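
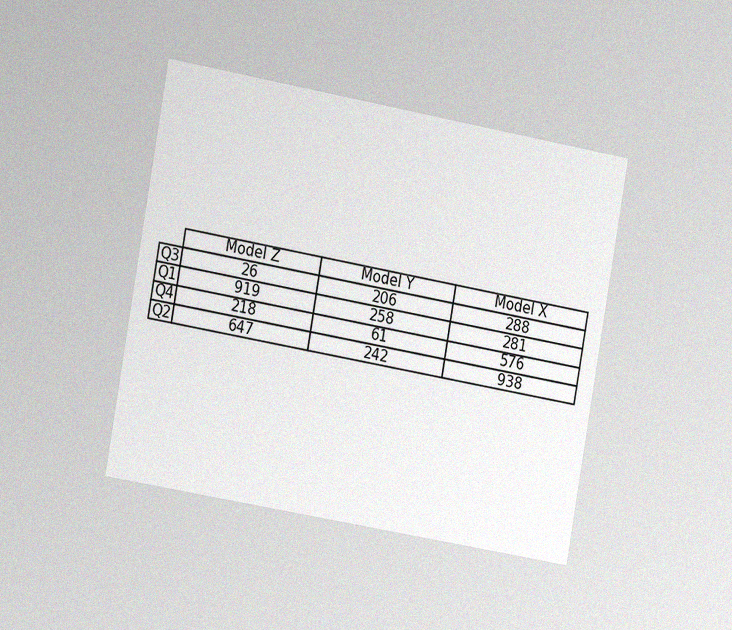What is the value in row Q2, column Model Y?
242

The chart is tilted about 10° clockwise and viewed slightly from the left, with some photo noise. The (Q2, Model Y) cell reads 242.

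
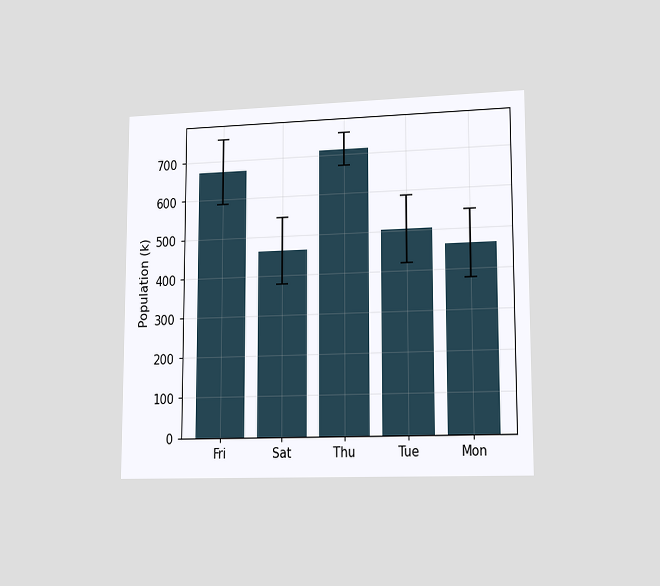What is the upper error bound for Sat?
546k

The chart is viewed slightly from the right. The Sat bar's upper whisker reaches 546k.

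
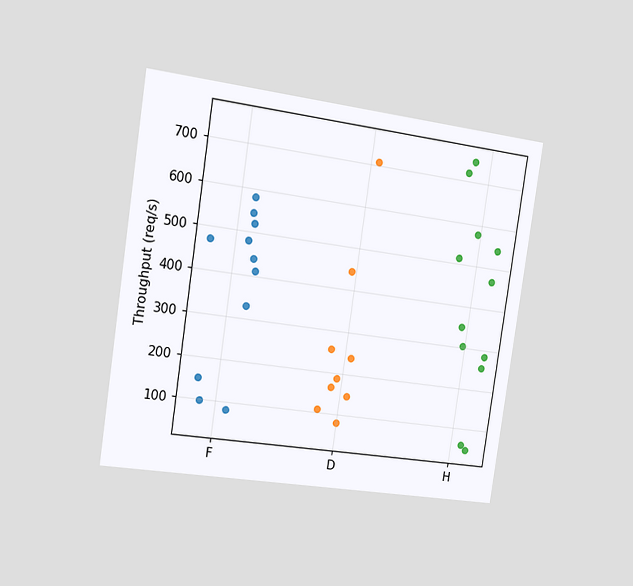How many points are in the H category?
12

The chart is tilted about 8° clockwise and viewed slightly from the left. Counting the markers in the H column gives 12.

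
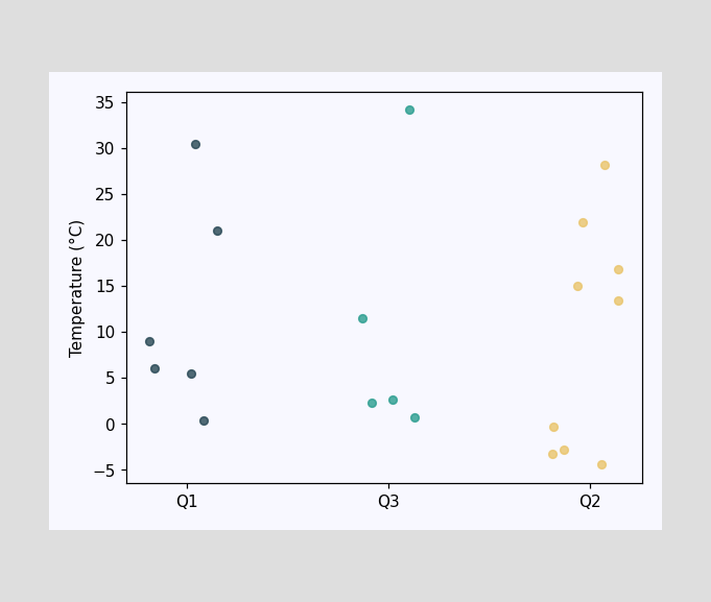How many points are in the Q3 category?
5

Counting the markers in the Q3 column gives 5.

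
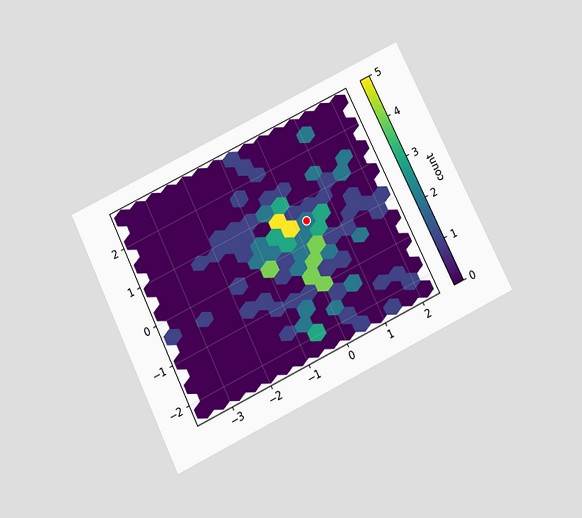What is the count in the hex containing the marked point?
The chart is tilted about 26° counter-clockwise and viewed slightly from below. The marked hex reads 2 on the colorbar.

2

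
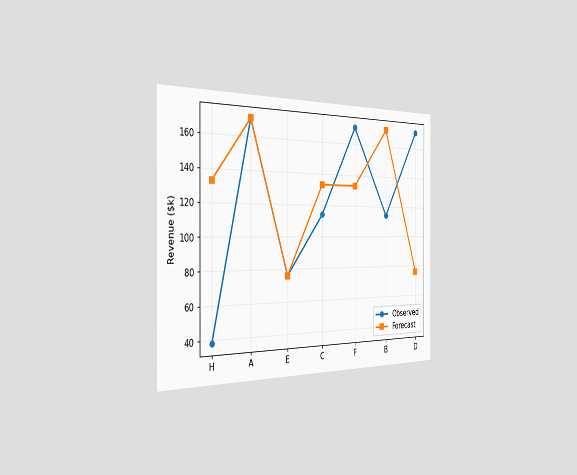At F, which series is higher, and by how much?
The chart is viewed slightly from the left. At F, Observed sits above the other line by $38k.

Observed, by $38k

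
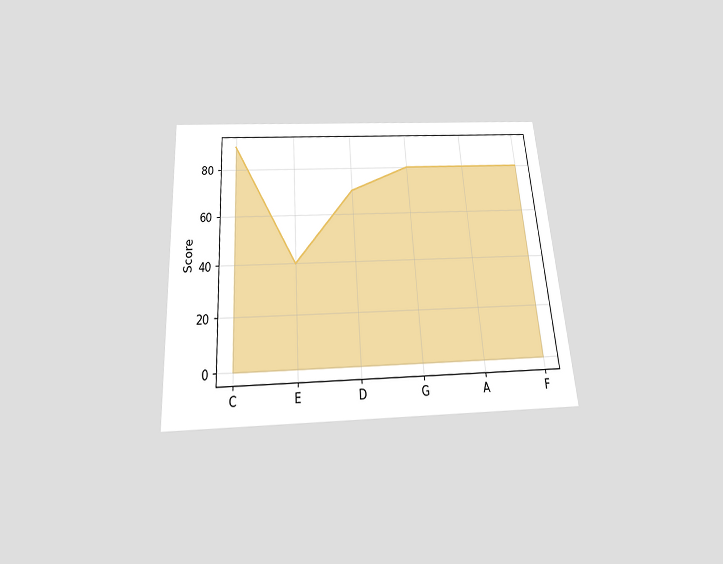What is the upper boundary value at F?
The chart is tilted about 4° counter-clockwise and viewed slightly from below. At F the upper boundary is at 80.

80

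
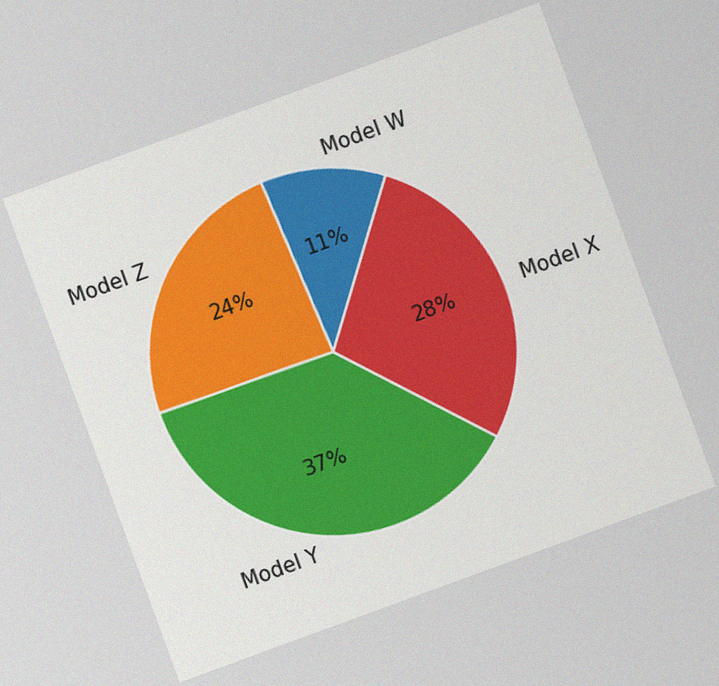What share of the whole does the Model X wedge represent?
The chart is tilted about 20° counter-clockwise, with some photo noise. The Model X slice takes up 28% of the pie.

28%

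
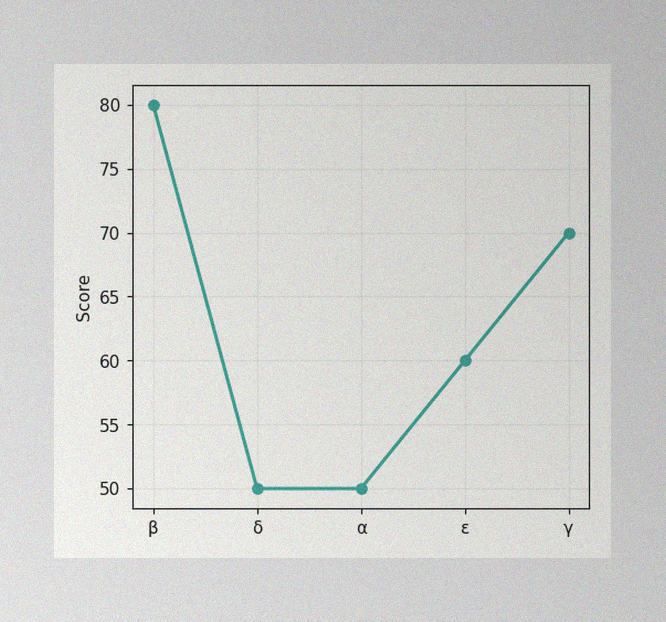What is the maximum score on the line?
The image has some photo noise and uneven lighting. The highest point is at β, and reading across to the y-axis gives 80.

80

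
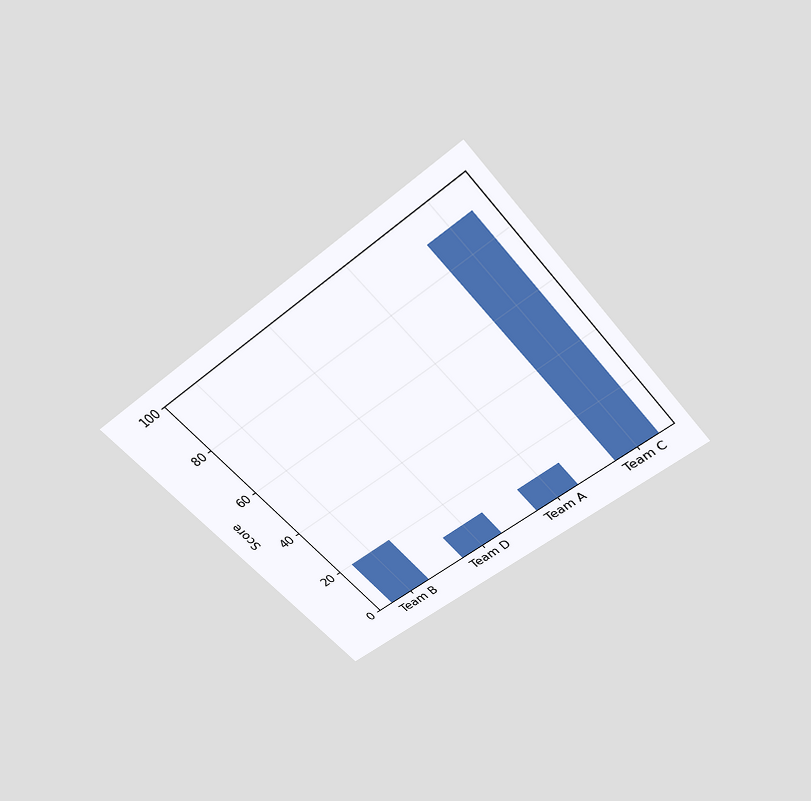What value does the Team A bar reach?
The chart is tilted about 40° counter-clockwise and viewed slightly from above. Reading along the chart's y-axis, the Team A bar reaches 10.

10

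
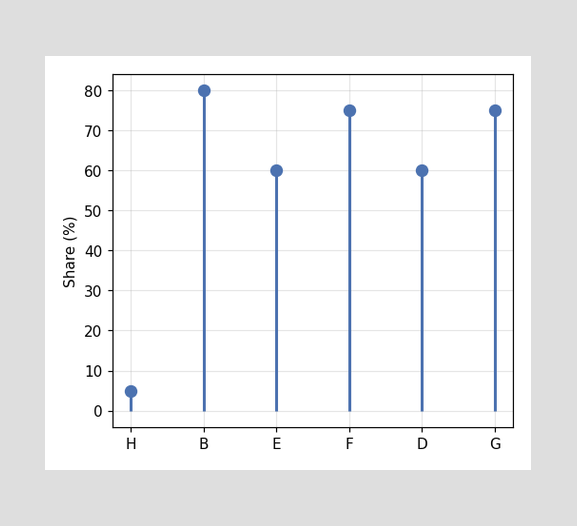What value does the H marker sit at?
The H marker sits at 5%.

5%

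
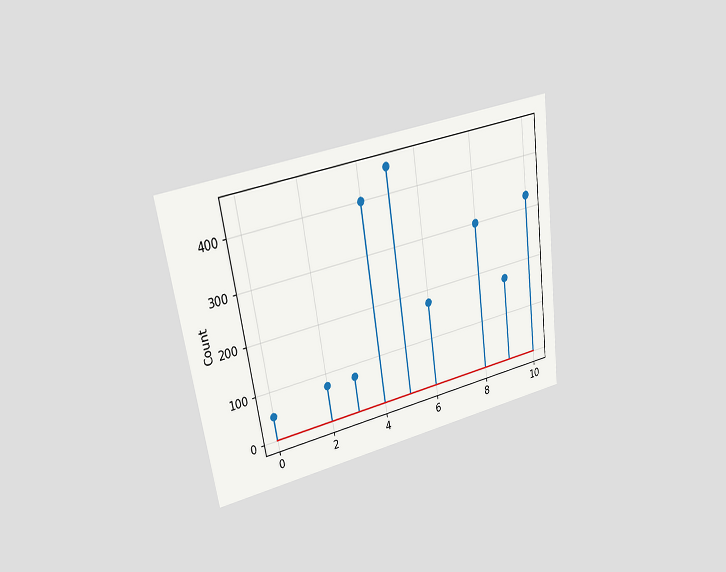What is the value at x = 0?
50

The chart is tilted about 9° counter-clockwise and viewed at a slight angle. The stem at x=0 reaches 50.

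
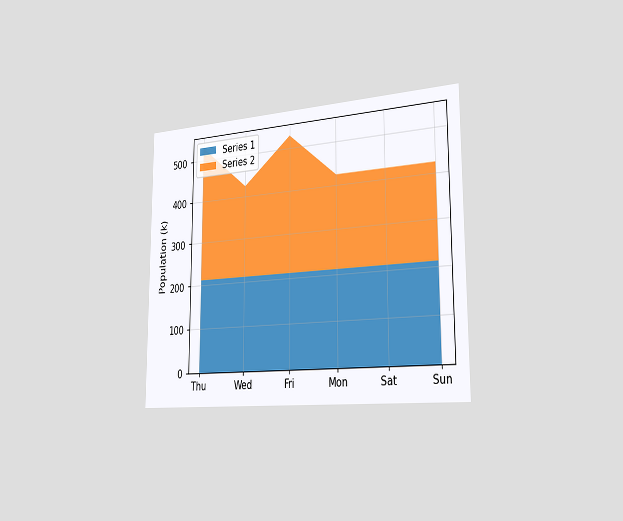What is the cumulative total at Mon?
424k

The chart is viewed slightly from the right. The stacked total at Mon reaches 424k.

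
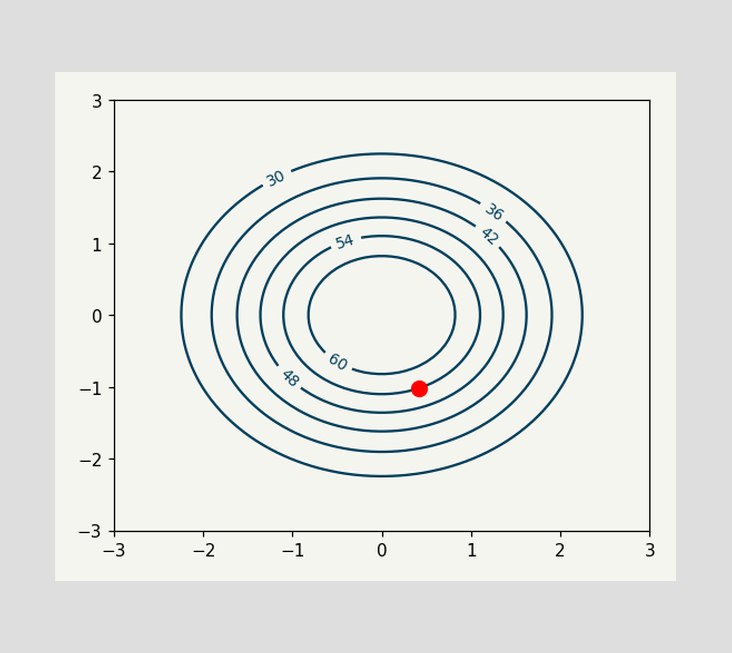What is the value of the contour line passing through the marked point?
54

The marked point sits on the contour labelled 54.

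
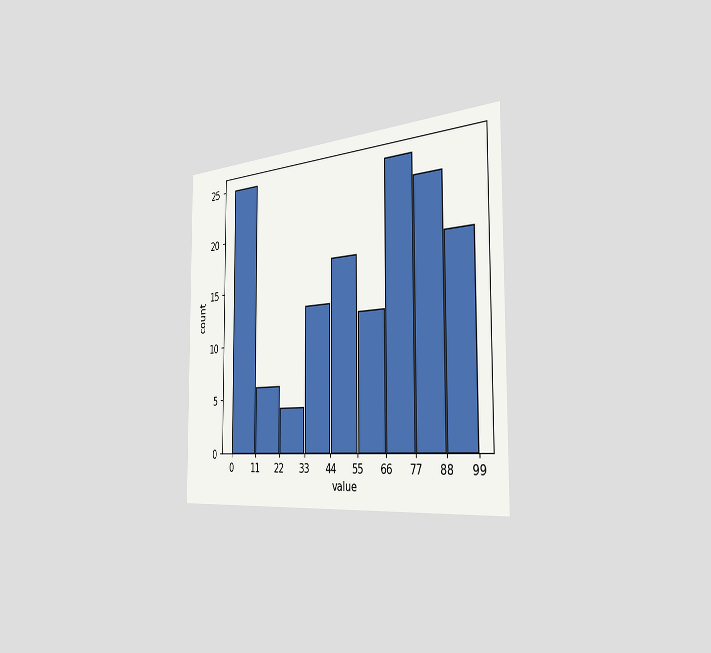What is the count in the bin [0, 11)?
The chart is viewed slightly from the right. The [0, 11) bin has height 25.

25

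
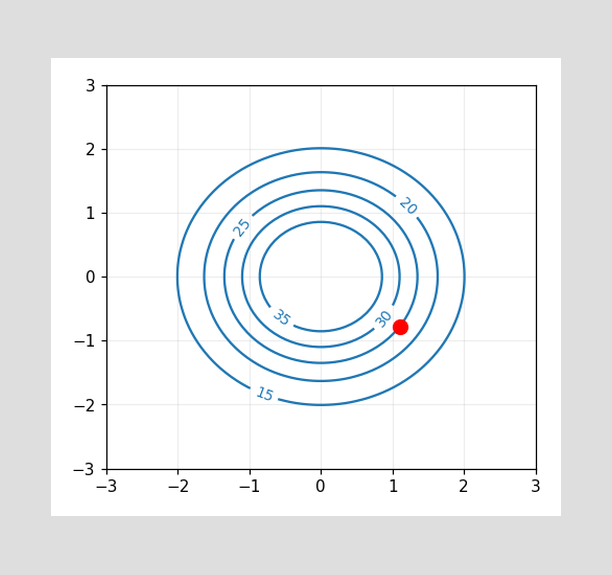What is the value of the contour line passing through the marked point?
25

The marked point sits on the contour labelled 25.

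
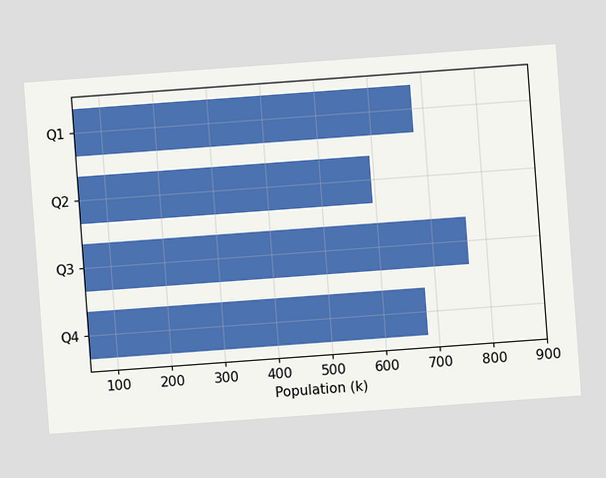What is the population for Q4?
The chart is tilted about 4° counter-clockwise. Reading along the chart's x-axis, the Q4 bar reaches 680k.

680k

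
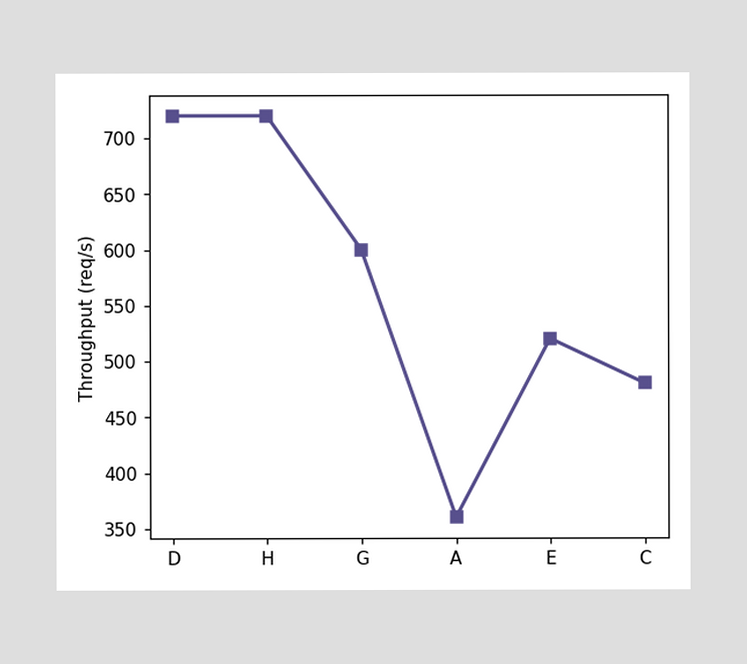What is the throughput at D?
At D, the line is at 720req/s.

720req/s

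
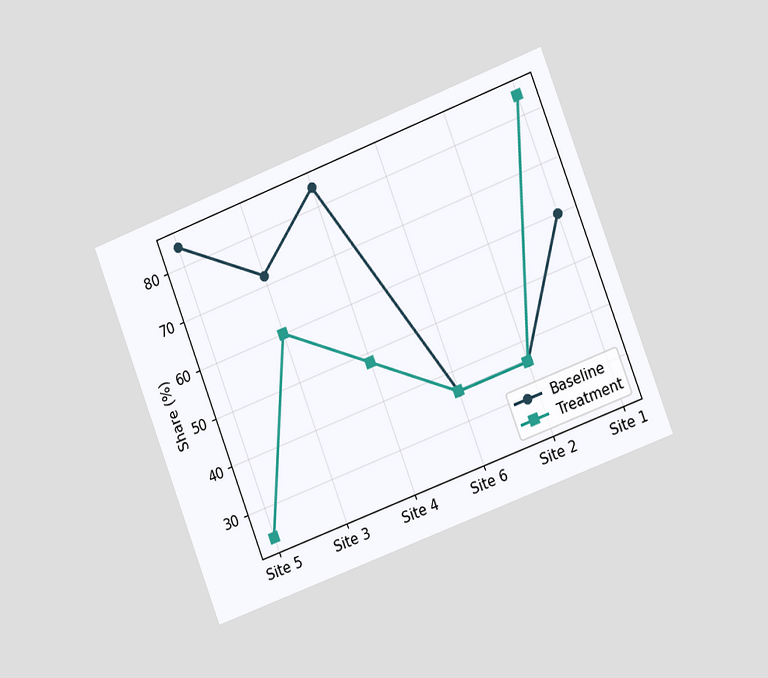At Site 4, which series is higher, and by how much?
The chart is tilted about 21° counter-clockwise and viewed slightly from the right. At Site 4, Baseline sits above the other line by 36%.

Baseline, by 36%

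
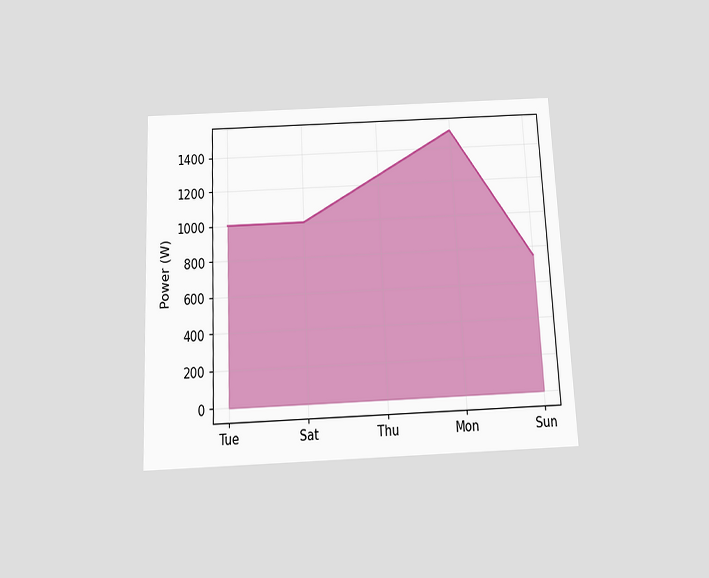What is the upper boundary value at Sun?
The chart is tilted about 3° counter-clockwise and viewed slightly from below. At Sun the upper boundary is at 750W.

750W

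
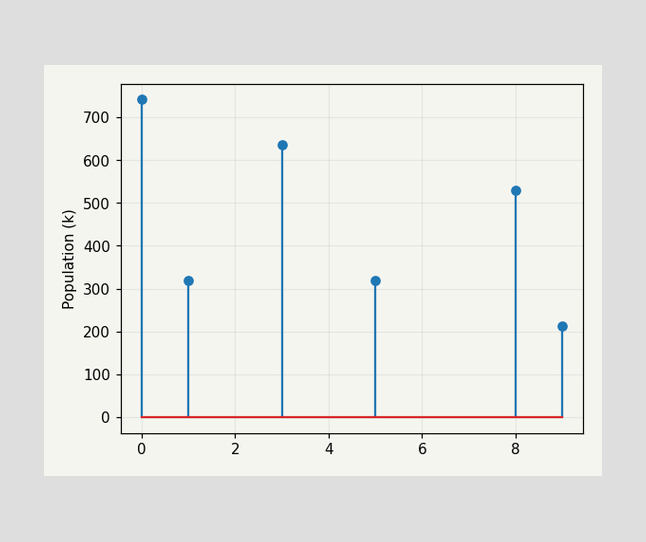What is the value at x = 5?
318k

The stem at x=5 reaches 318k.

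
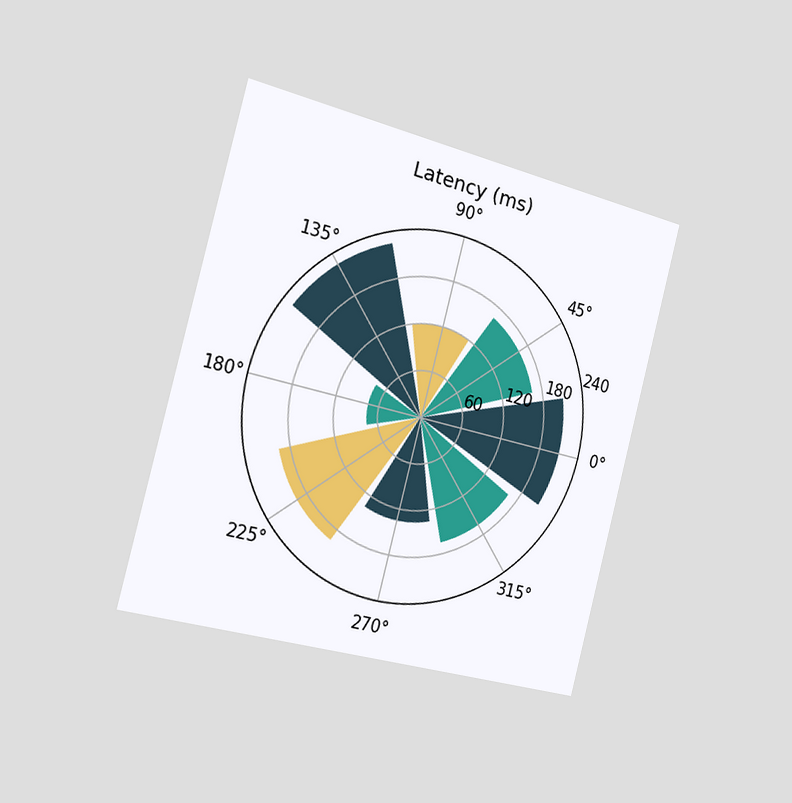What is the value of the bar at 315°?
The chart is tilted about 15° clockwise and viewed slightly from the left. The bar at 315° reaches 165ms on the radial axis.

165ms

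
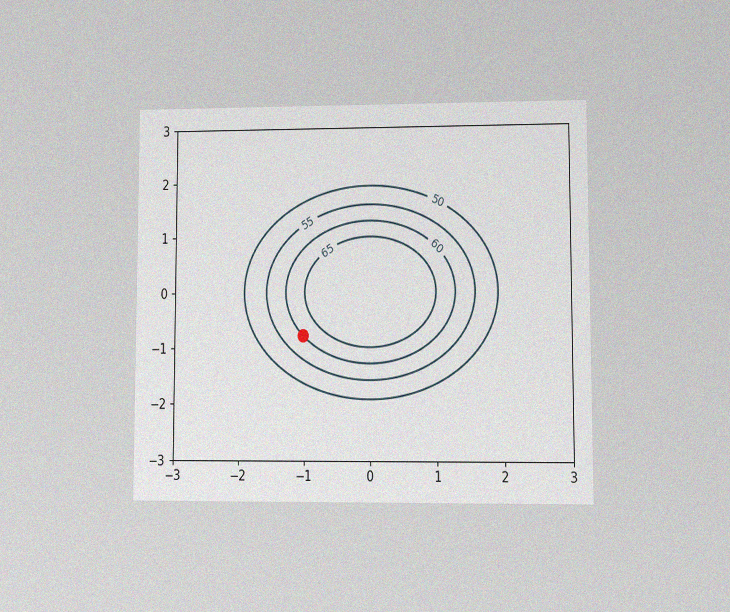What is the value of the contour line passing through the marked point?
60

The chart is viewed at a slight angle, with some photo noise. The marked point sits on the contour labelled 60.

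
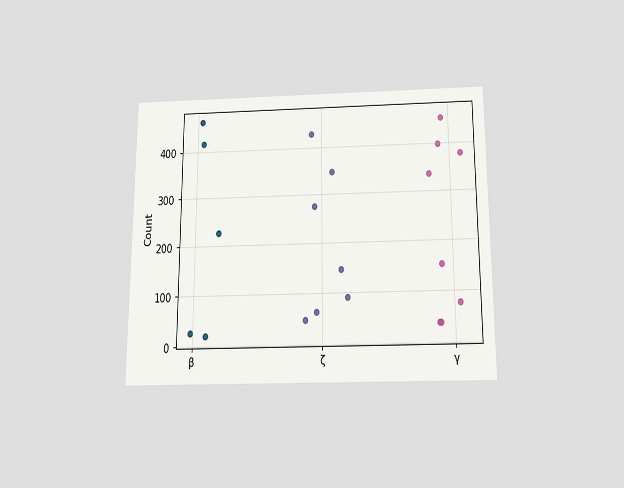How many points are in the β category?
5

The chart is viewed slightly from below. Counting the markers in the β column gives 5.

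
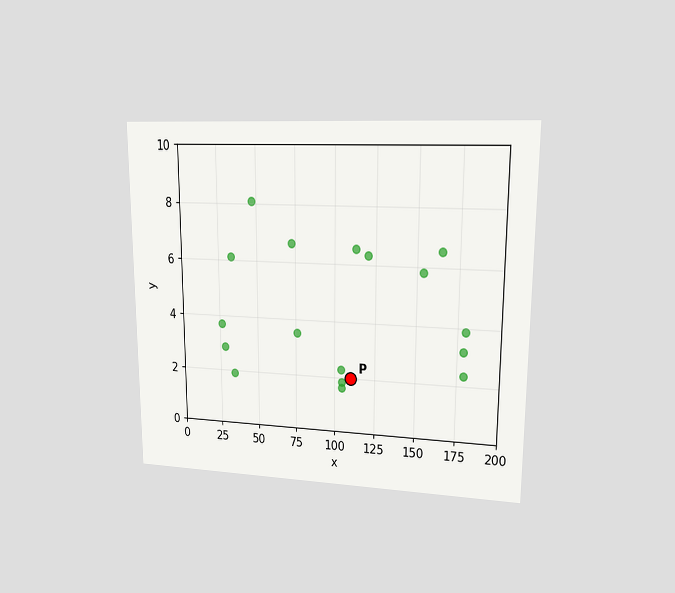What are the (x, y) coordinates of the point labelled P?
The chart is viewed at a slight angle. Following the gridlines from P to each axis, P sits at (110, 2).

(110, 2)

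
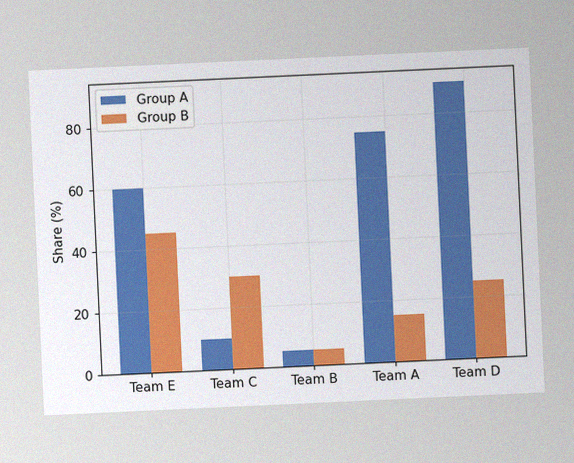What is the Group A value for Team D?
The chart is tilted about 3° counter-clockwise, with some photo noise. The Group A bar at Team D reaches 90% on the y-axis.

90%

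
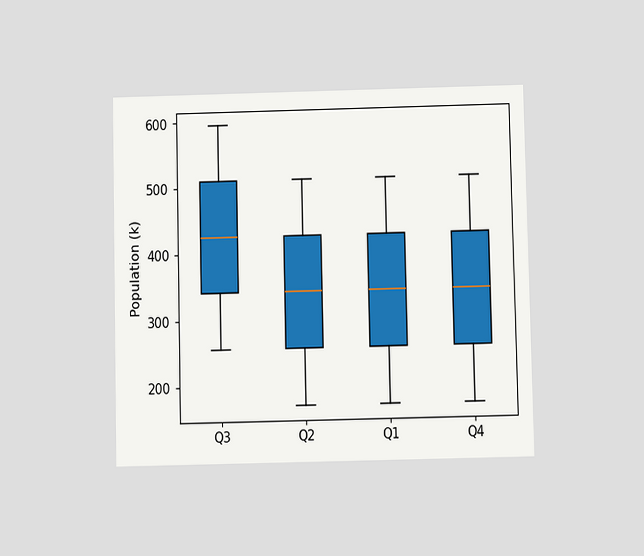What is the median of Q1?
The chart is viewed slightly from below. The median line in the Q1 box sits at 340k.

340k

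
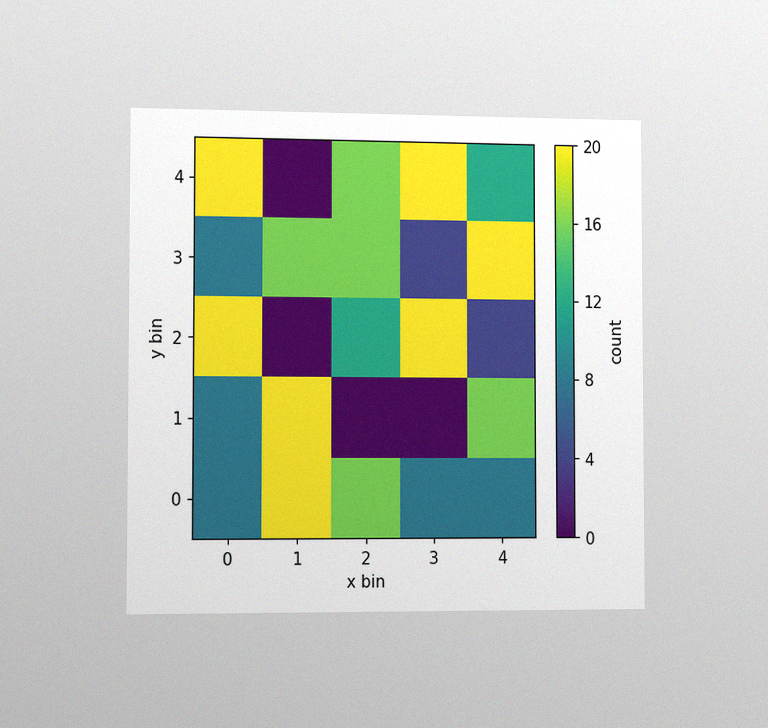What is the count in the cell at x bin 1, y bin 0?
The chart is viewed slightly from the left, with some photo noise. Matching the cell (1, 0) against the colorbar gives 20.

20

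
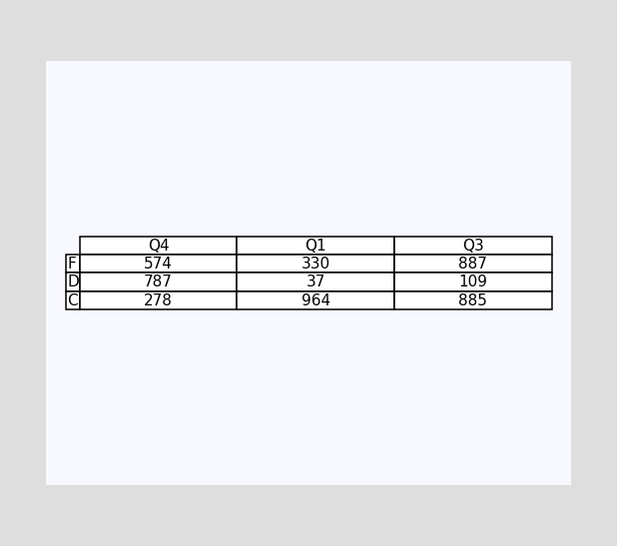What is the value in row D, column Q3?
The (D, Q3) cell reads 109.

109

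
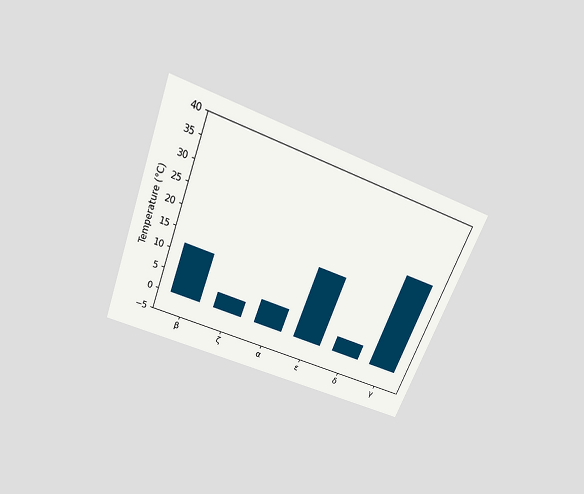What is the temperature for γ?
24°C

The chart is tilted about 22° clockwise and viewed slightly from above. Reading along the chart's y-axis, the γ bar reaches 24°C.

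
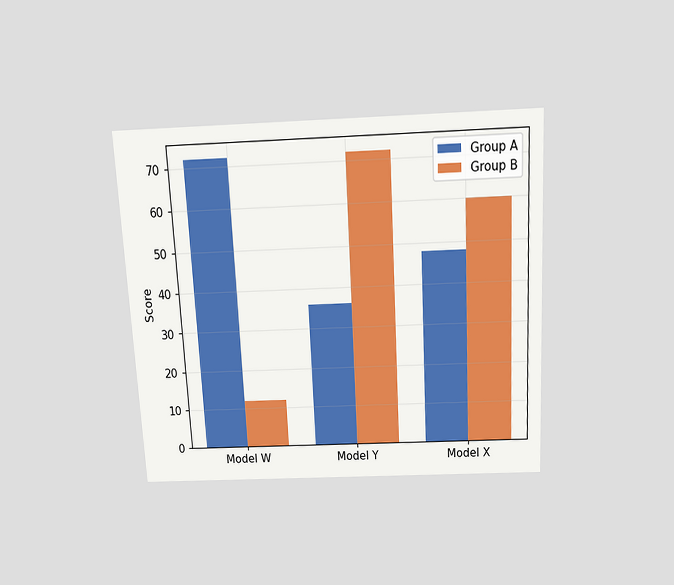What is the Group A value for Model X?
48

The chart is tilted about 3° counter-clockwise and viewed slightly from above. The Group A bar at Model X reaches 48 on the y-axis.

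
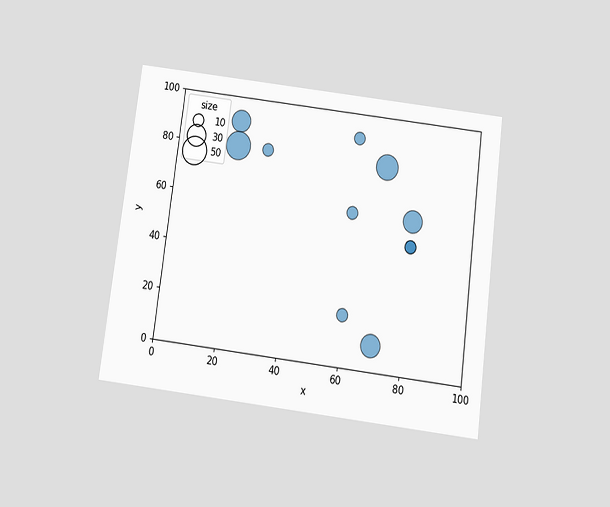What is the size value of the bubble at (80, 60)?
The chart is tilted about 7° clockwise and viewed slightly from below. Matching the bubble at (80, 60) against the size legend gives 30.

30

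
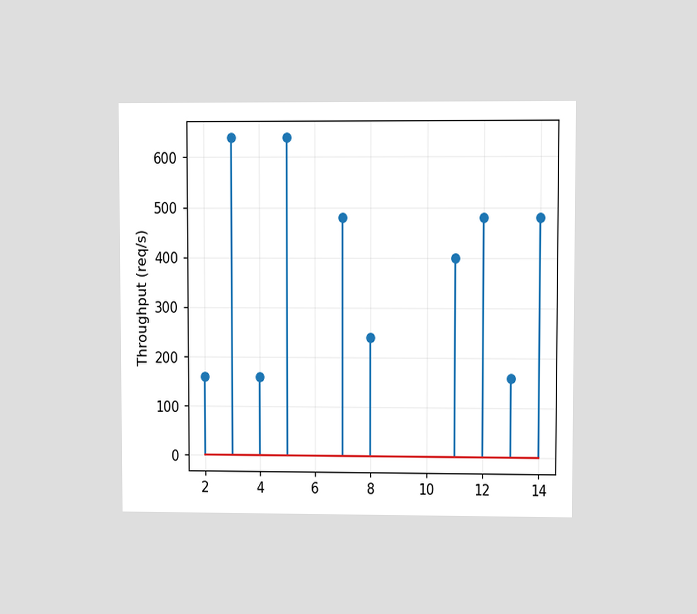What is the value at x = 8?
The chart is viewed at a slight angle. The stem at x=8 reaches 240req/s.

240req/s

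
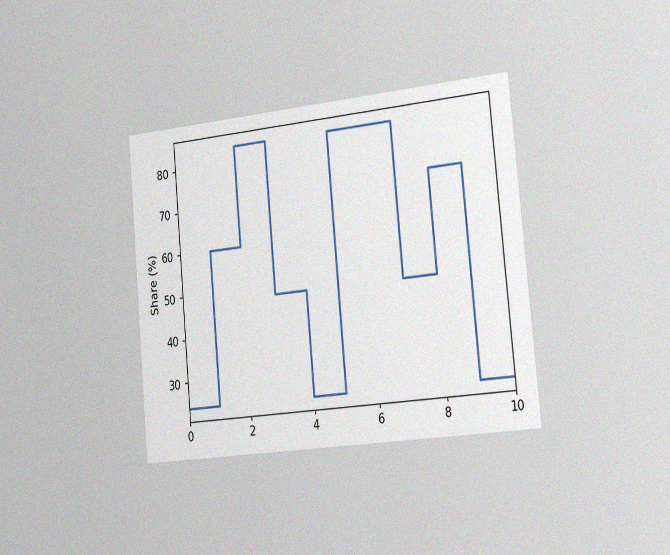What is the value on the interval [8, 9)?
72%

The chart is tilted about 5° counter-clockwise and viewed slightly from the right, with some photo noise. On [8, 9) the step sits at 72%.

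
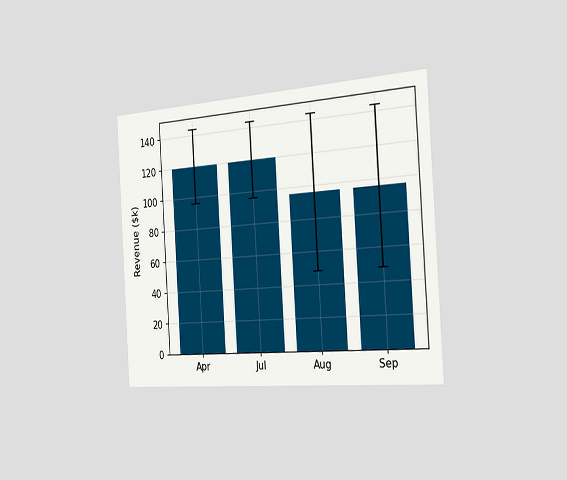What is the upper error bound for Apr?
The chart is tilted about 4° counter-clockwise and viewed slightly from the right. The Apr bar's upper whisker reaches $144k.

$144k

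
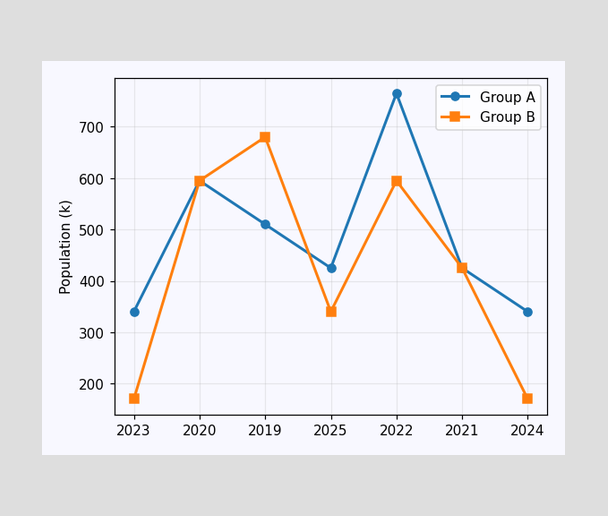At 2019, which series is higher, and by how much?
Group B, by 170k

At 2019, Group B sits above the other line by 170k.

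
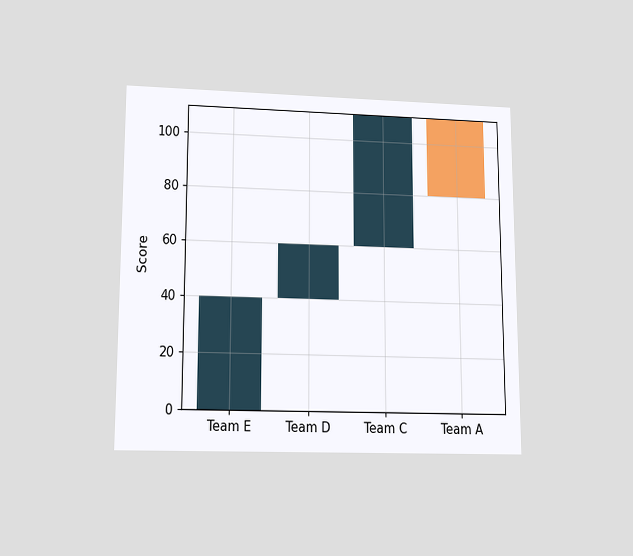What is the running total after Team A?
80

The chart is viewed slightly from below. After Team A the running total reaches 80.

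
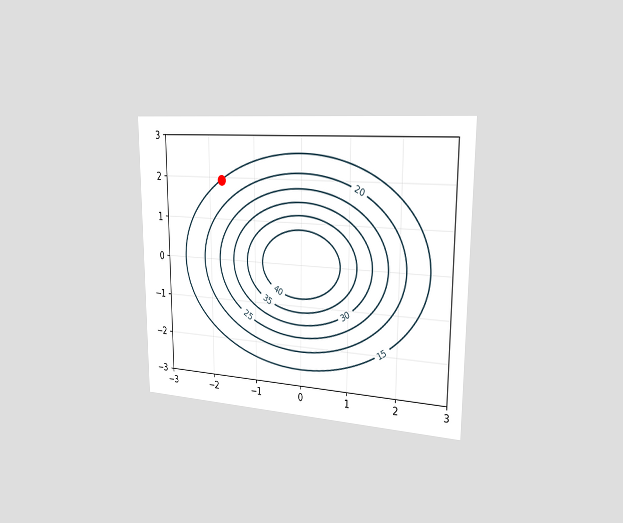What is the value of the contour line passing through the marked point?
The chart is viewed slightly from the right. The marked point sits on the contour labelled 15.

15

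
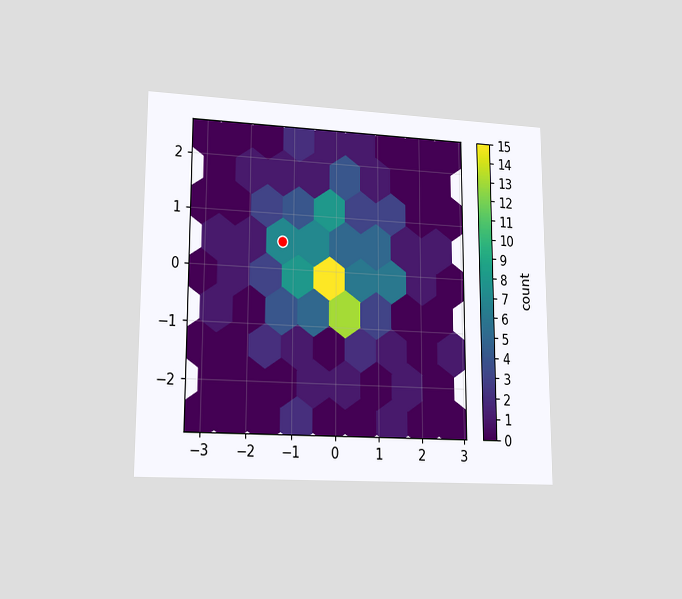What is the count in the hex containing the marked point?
The chart is viewed at a slight angle. The marked hex reads 7 on the colorbar.

7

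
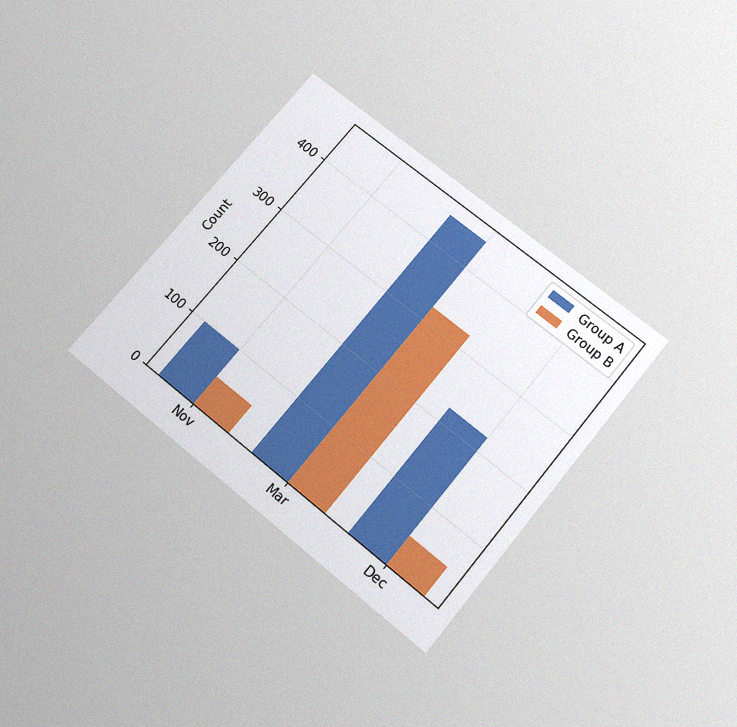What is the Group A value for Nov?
The chart is tilted about 39° clockwise and viewed slightly from below, with some photo noise. The Group A bar at Nov reaches 100 on the y-axis.

100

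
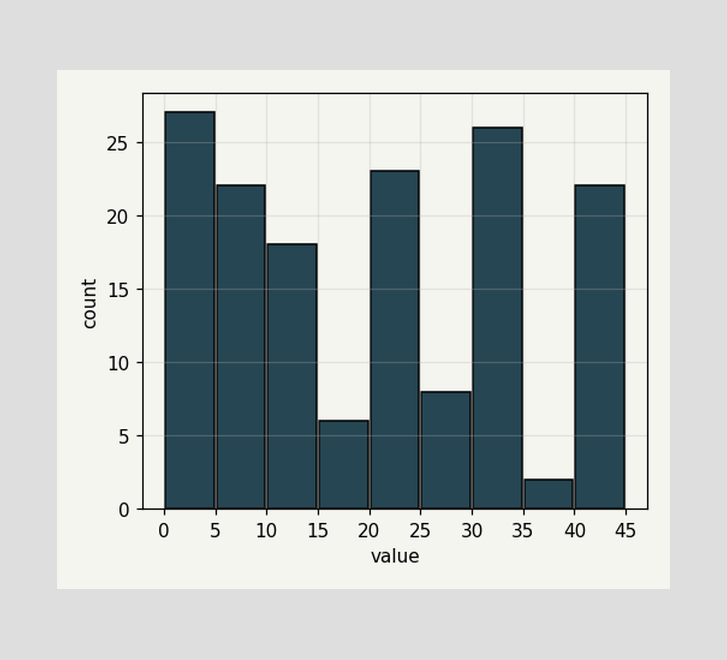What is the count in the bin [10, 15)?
The [10, 15) bin has height 18.

18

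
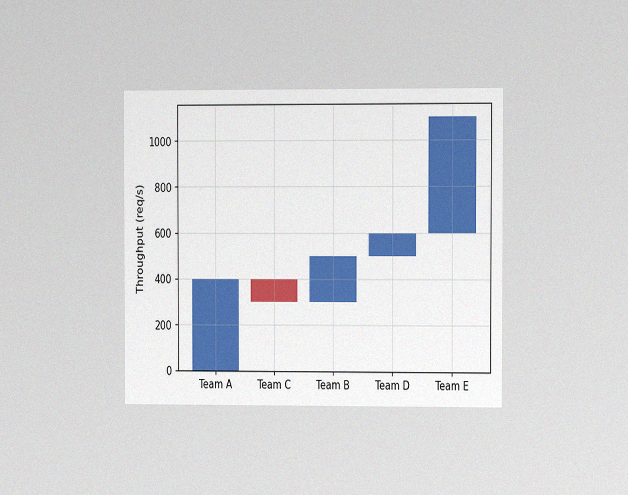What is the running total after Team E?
1100req/s

The chart is viewed at a slight angle, with some photo noise. After Team E the running total reaches 1100req/s.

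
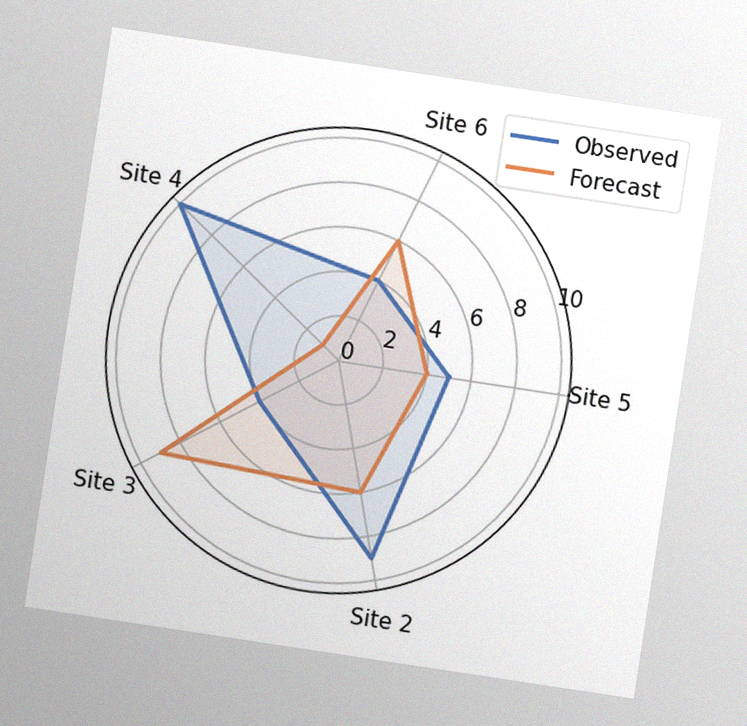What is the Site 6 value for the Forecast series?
6

The chart is tilted about 9° clockwise, with some photo noise. On the Site 6 axis, Forecast reaches 6.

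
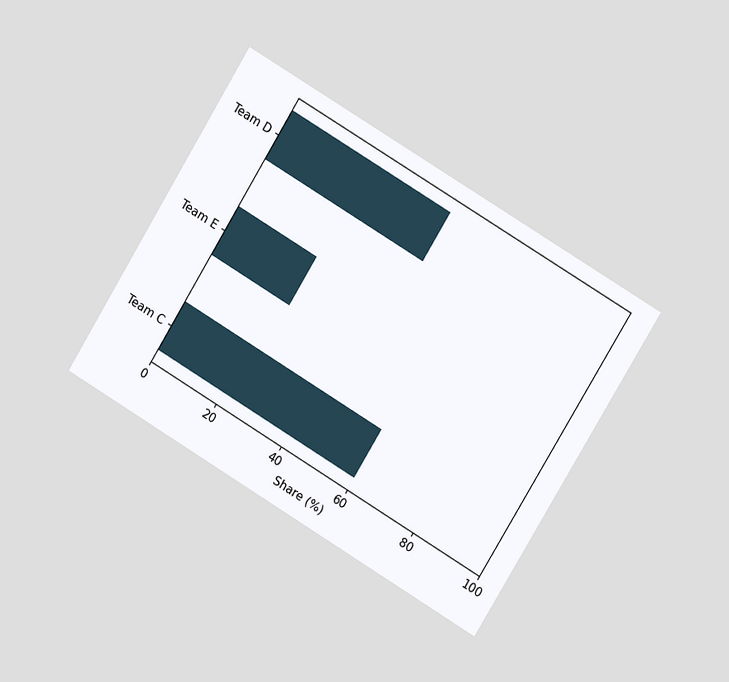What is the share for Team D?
The chart is tilted about 31° clockwise and viewed at a slight angle. Reading along the chart's x-axis, the Team D bar reaches 48%.

48%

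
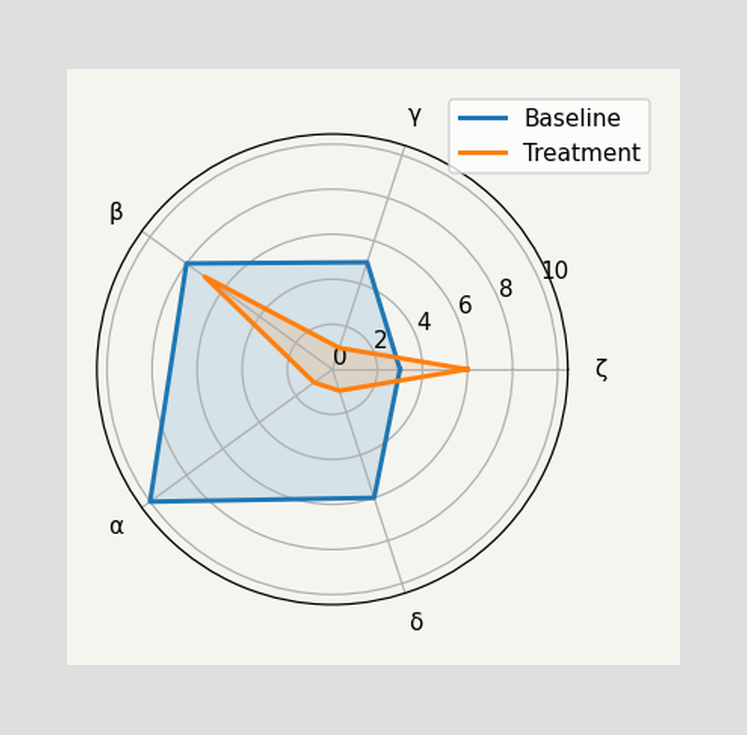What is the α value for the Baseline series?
On the α axis, Baseline reaches 10.

10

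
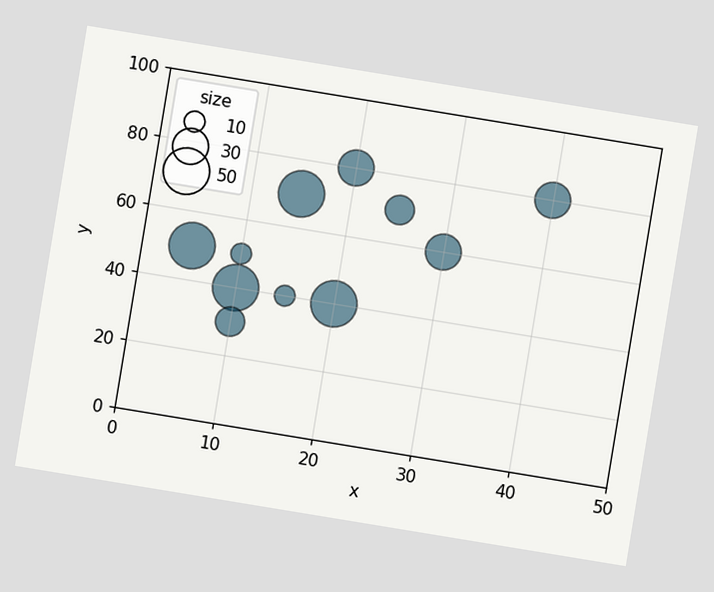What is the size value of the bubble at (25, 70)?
The chart is tilted about 9° clockwise. Matching the bubble at (25, 70) against the size legend gives 20.

20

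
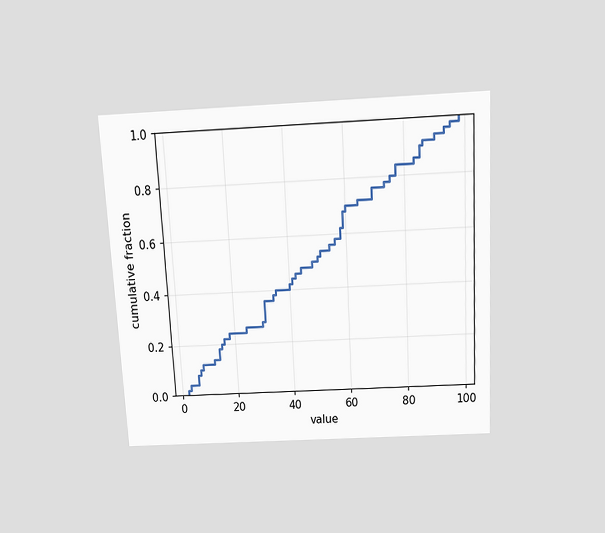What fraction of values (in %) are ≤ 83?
The chart is tilted about 3° counter-clockwise and viewed slightly from above. At x=83 the ECDF step is at 86%.

86%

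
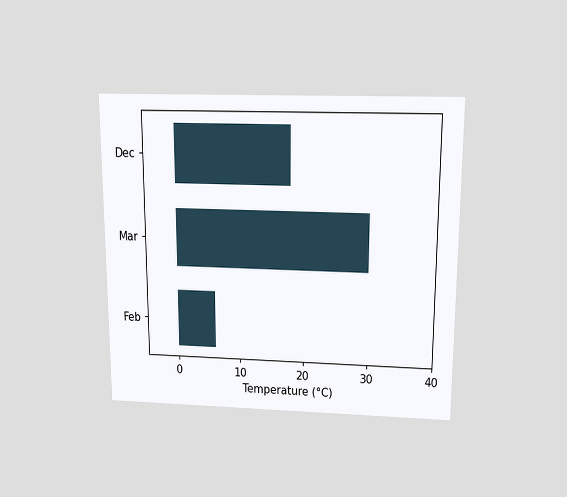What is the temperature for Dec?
The chart is viewed slightly from above. Reading along the chart's x-axis, the Dec bar reaches 18°C.

18°C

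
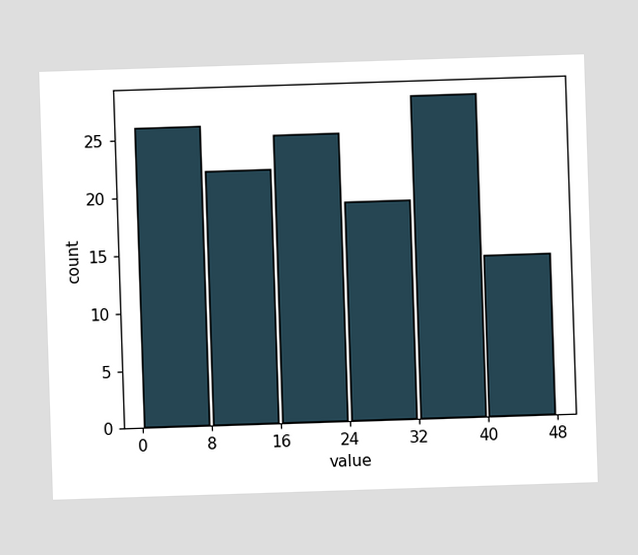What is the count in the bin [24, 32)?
19

The [24, 32) bin has height 19.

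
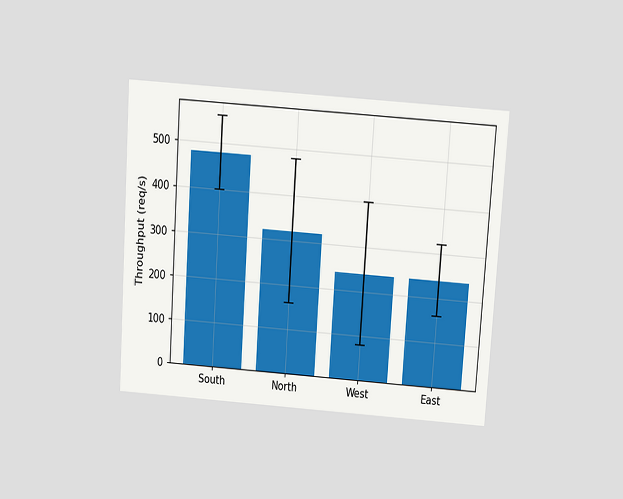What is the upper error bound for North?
480req/s

The chart is tilted about 4° clockwise and viewed slightly from above. The North bar's upper whisker reaches 480req/s.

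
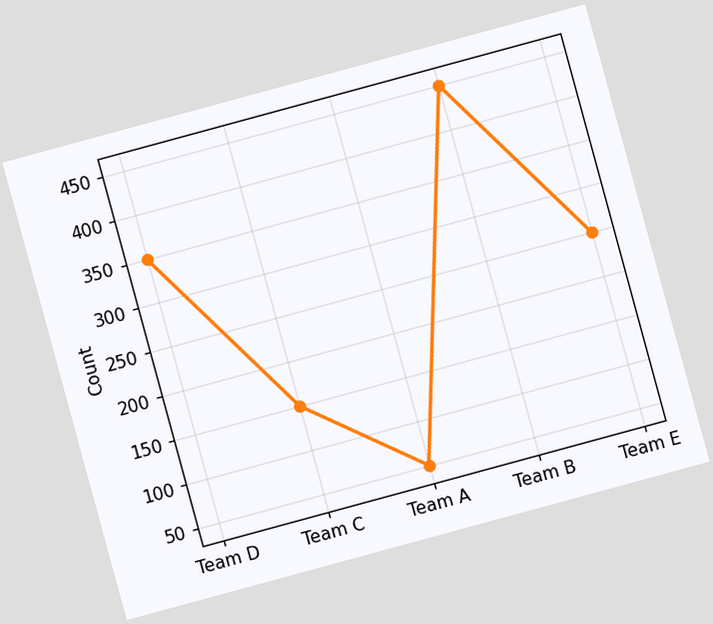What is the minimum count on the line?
50

The chart is tilted about 15° counter-clockwise. The lowest point is at Team A, and reading across to the y-axis gives 50.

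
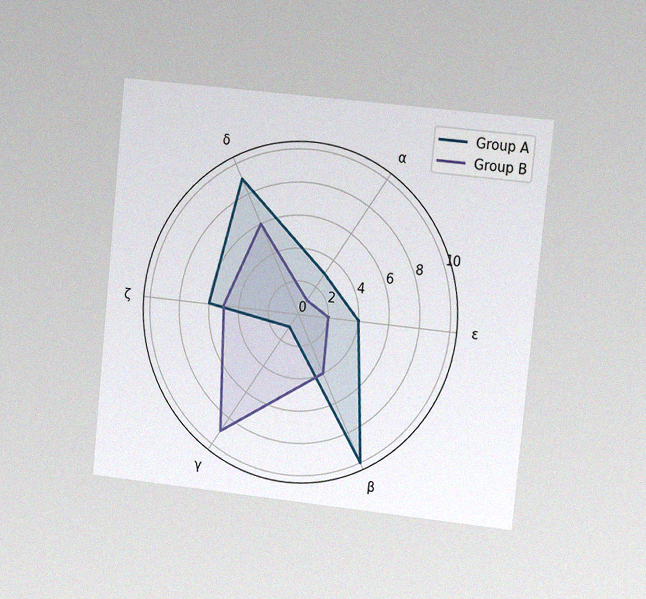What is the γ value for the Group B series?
9

The chart is tilted about 6° clockwise and viewed slightly from the right, with some photo noise. On the γ axis, Group B reaches 9.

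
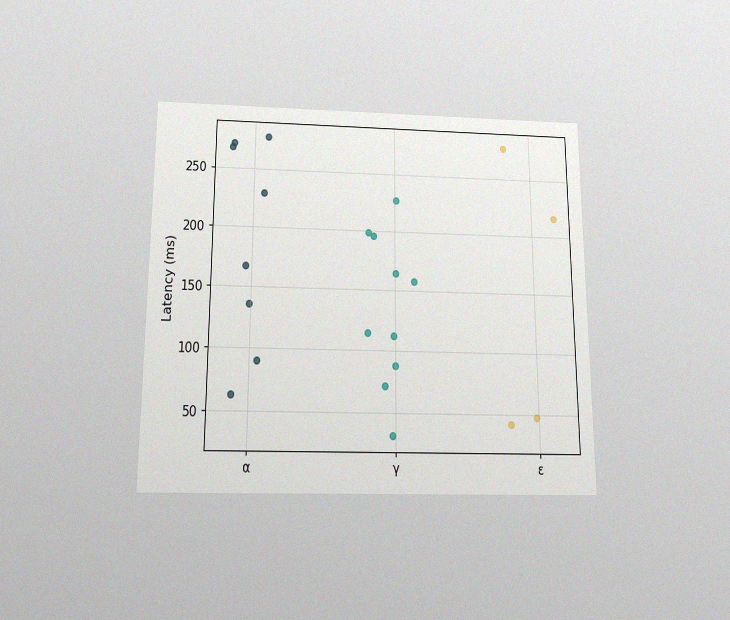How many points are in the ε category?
The chart is viewed slightly from below, with some photo noise. Counting the markers in the ε column gives 4.

4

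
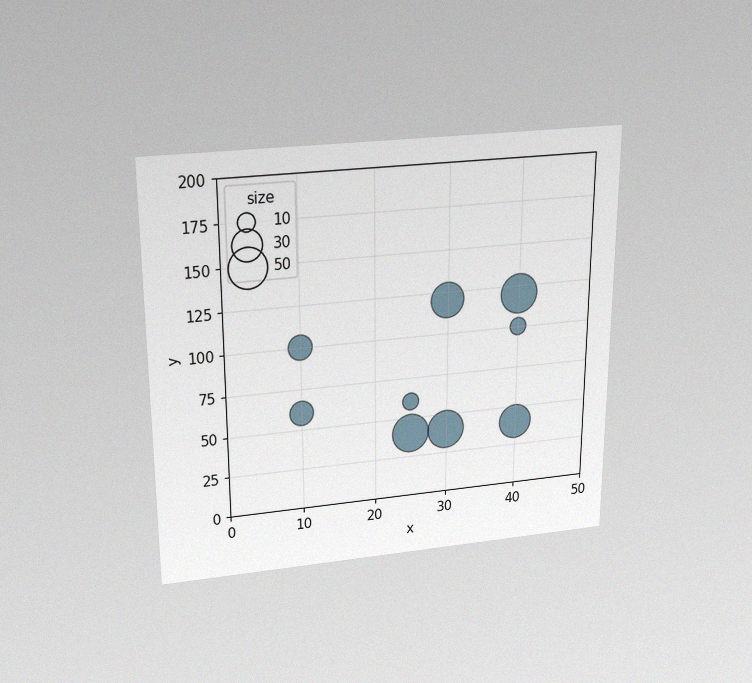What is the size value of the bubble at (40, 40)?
The chart is viewed slightly from above, with some photo noise. Matching the bubble at (40, 40) against the size legend gives 40.

40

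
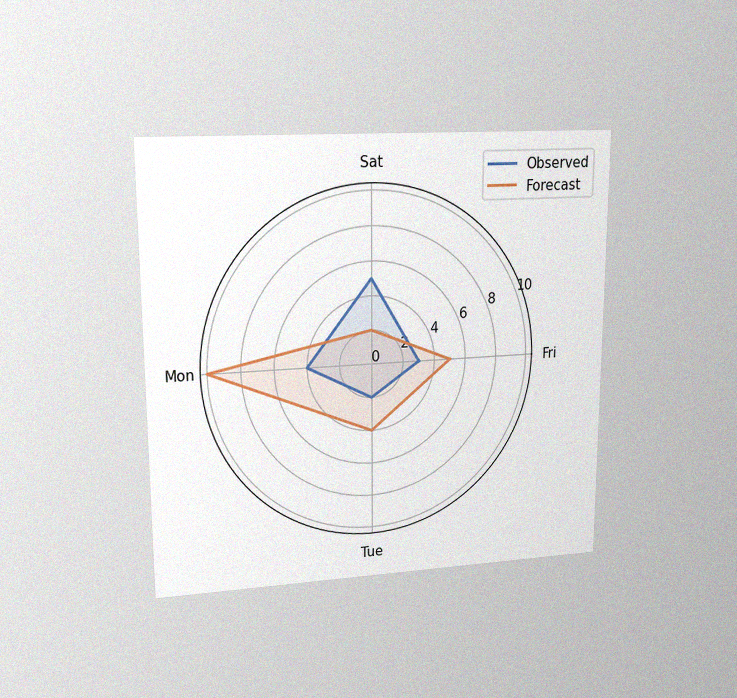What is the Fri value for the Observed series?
The chart is viewed at a slight angle, with some photo noise. On the Fri axis, Observed reaches 3.

3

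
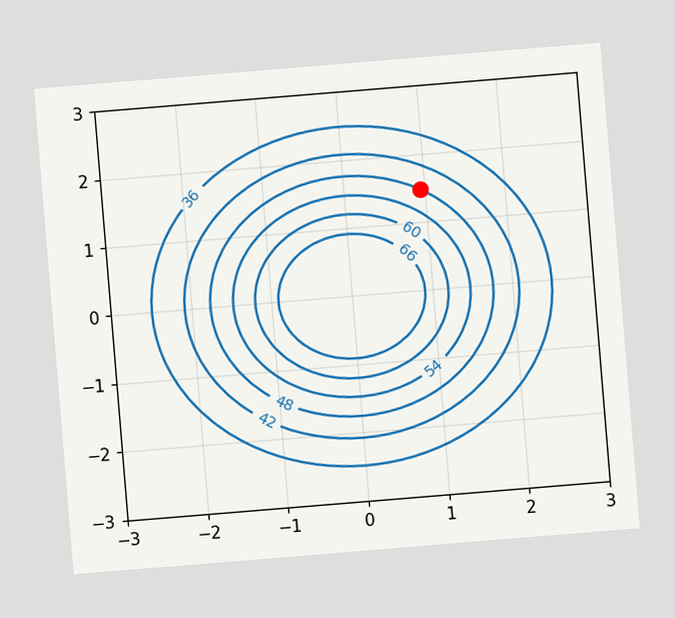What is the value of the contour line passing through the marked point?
48

The chart is tilted about 5° counter-clockwise. The marked point sits on the contour labelled 48.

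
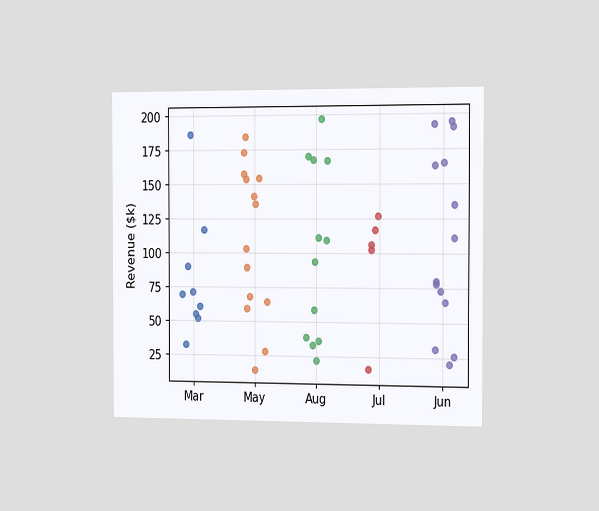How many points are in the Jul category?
The chart is viewed slightly from the right. Counting the markers in the Jul column gives 5.

5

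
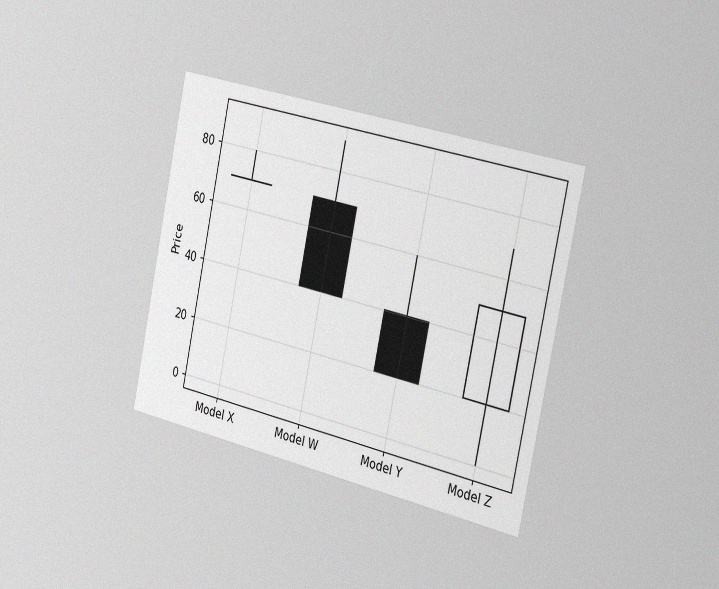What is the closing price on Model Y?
The chart is tilted about 12° clockwise and viewed slightly from the right, with some photo noise. The Model Y candle closes at 20.

20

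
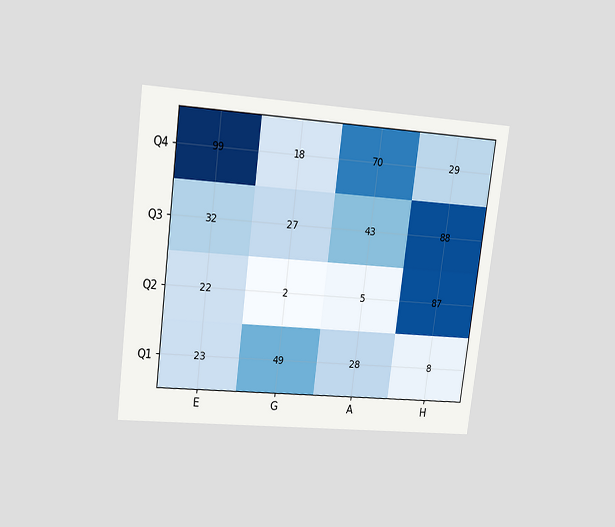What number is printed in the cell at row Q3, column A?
The chart is tilted about 7° clockwise and viewed at a slight angle. The (Q3, A) cell reads 43.

43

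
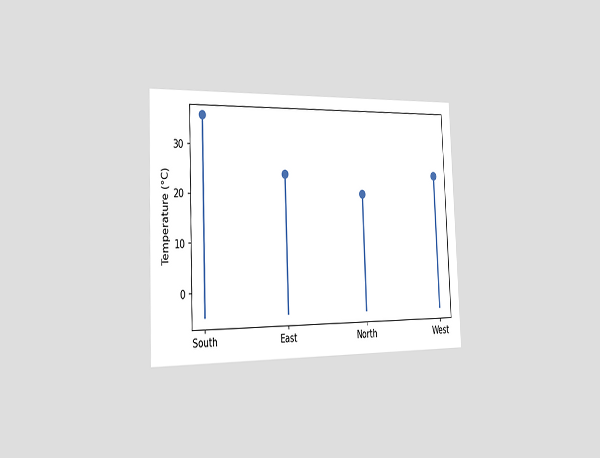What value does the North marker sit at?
20°C

The chart is tilted about 2° counter-clockwise and viewed slightly from the left. The North marker sits at 20°C.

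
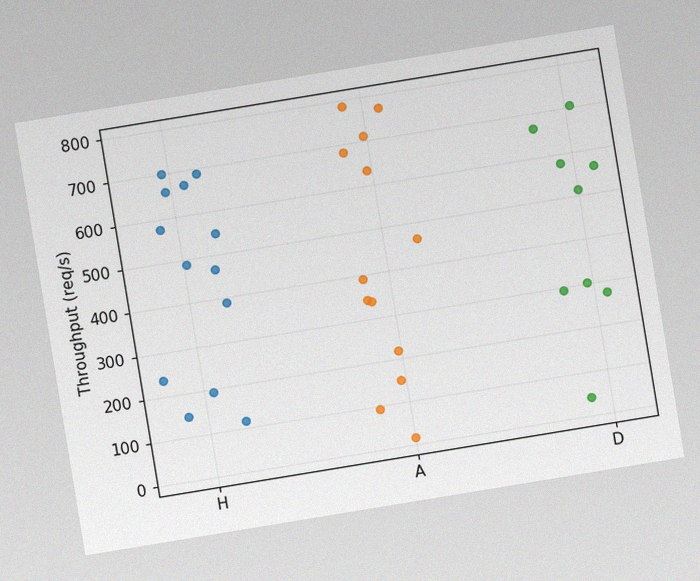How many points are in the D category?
9

The chart is tilted about 9° counter-clockwise, with some photo noise. Counting the markers in the D column gives 9.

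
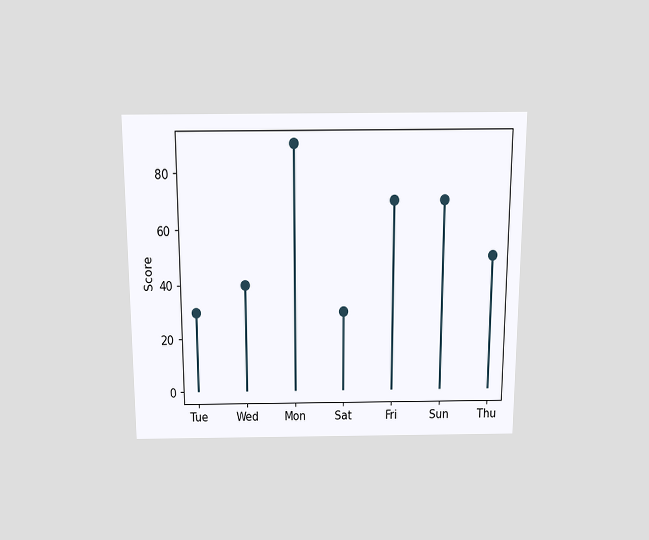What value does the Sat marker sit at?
The chart is viewed slightly from above. The Sat marker sits at 30.

30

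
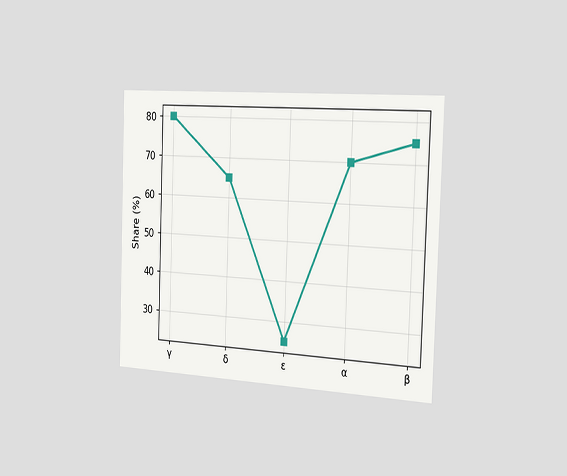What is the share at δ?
65%

The chart is tilted about 2° clockwise and viewed slightly from the right. At δ, the line is at 65%.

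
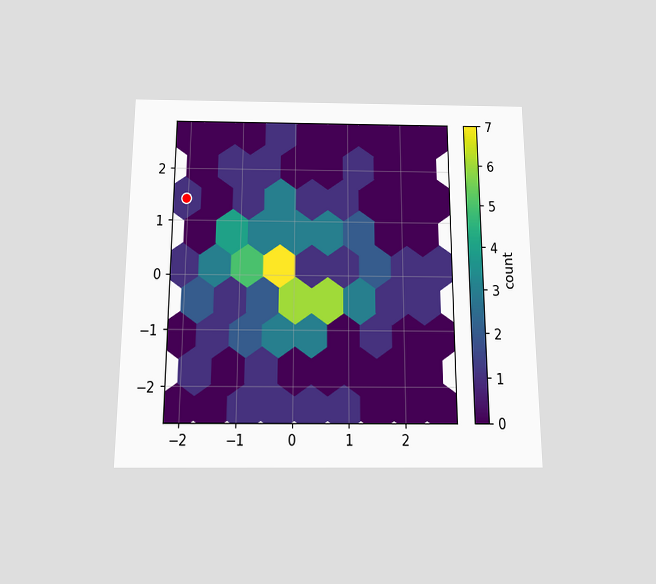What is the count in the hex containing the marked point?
1

The chart is viewed slightly from below. The marked hex reads 1 on the colorbar.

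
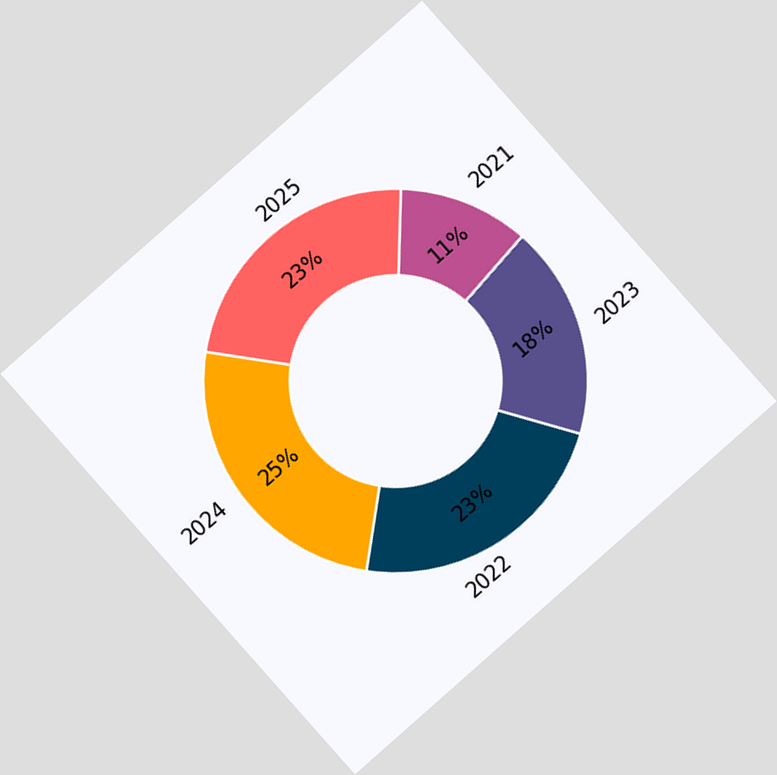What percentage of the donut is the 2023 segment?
18%

The chart is tilted about 42° counter-clockwise. The 2023 segment takes up 18% of the ring.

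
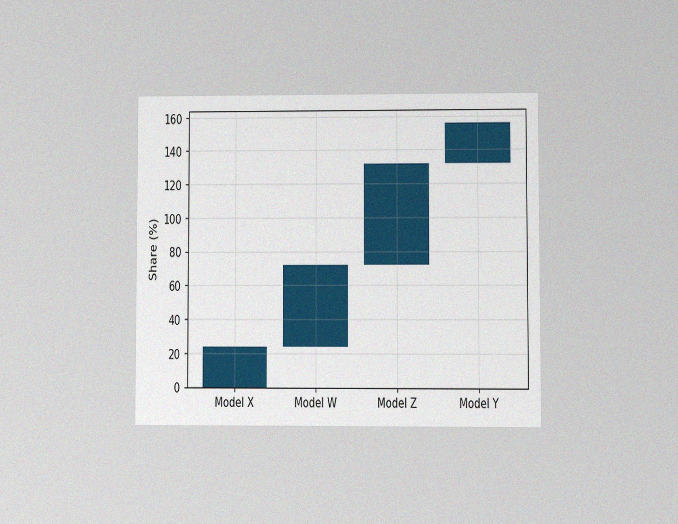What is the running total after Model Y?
156%

The chart is viewed at a slight angle, with some photo noise. After Model Y the running total reaches 156%.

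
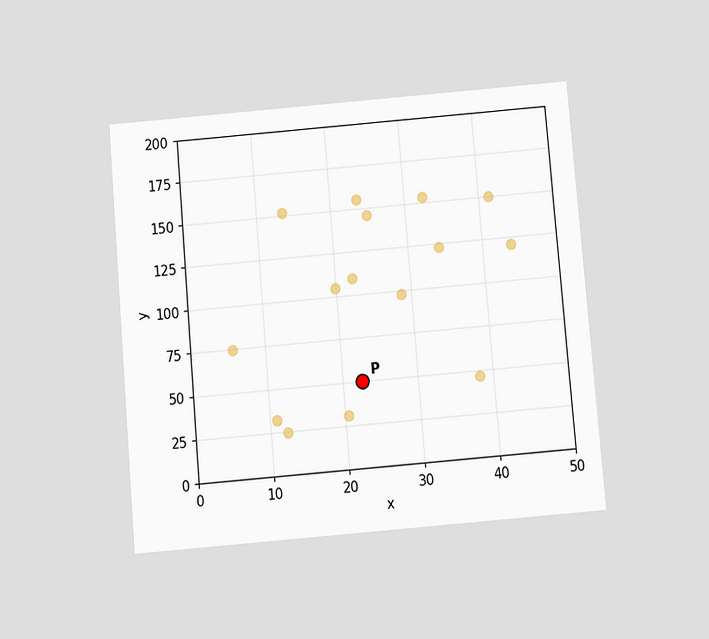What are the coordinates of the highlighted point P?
(22.5, 50)

The chart is tilted about 5° counter-clockwise and viewed slightly from below. Following the gridlines from P to each axis, P sits at (22.5, 50).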